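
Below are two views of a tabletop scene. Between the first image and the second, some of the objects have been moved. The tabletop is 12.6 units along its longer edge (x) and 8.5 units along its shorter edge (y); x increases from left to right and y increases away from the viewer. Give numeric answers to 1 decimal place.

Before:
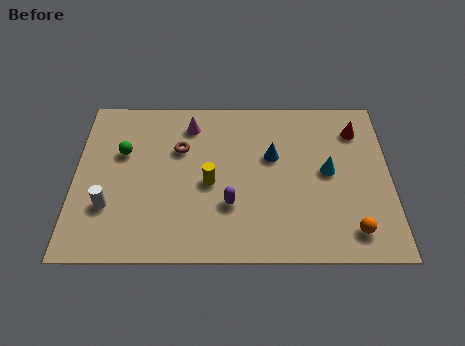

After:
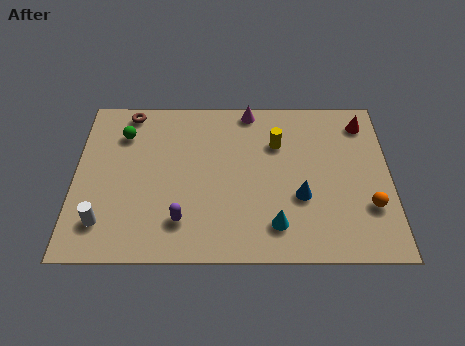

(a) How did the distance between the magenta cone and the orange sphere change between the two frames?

-1.5

Before: roughly 8.4 units apart; after: 6.9. That's 1.5 units closer together.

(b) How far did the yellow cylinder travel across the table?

3.4

The yellow cylinder was near (5.4, 3.8) before and (8.1, 5.9) after, so it travelled √(2.7² + 2.1²) ≈ 3.4 units.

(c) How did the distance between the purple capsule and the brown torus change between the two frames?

+2.6

They were about 3.5 units apart before and 6.1 after — 2.6 units further apart.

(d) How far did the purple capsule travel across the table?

2.1

From (6.2, 2.7) to (4.3, 1.9), the purple capsule covered √(1.9² + 0.8²) ≈ 2.1 units.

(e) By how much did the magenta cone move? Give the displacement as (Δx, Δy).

(2.4, 0.8)

The magenta cone started near (4.6, 6.9) and ended near (7.0, 7.7).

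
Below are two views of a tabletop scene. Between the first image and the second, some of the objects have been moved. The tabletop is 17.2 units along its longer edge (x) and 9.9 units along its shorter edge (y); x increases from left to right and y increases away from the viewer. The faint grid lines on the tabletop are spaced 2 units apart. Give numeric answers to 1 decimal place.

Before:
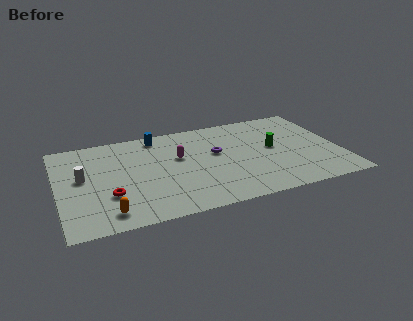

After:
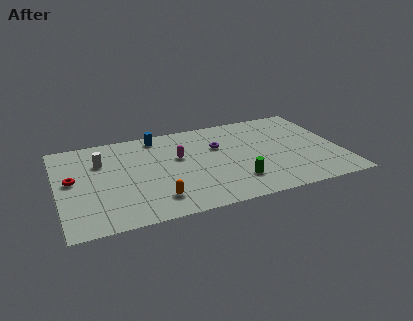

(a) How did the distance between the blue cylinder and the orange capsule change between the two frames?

-1.3

Before: roughly 8.0 units apart; after: 6.7. That's 1.3 units closer together.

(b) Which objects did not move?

the blue cylinder and the magenta capsule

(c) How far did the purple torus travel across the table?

0.7

From (9.7, 5.8) to (9.9, 6.5), the purple torus covered √(0.2² + 0.7²) ≈ 0.7 units.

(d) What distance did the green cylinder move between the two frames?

3.9

From (13.2, 5.3) to (10.6, 2.4), the green cylinder covered √(2.6² + 2.9²) ≈ 3.9 units.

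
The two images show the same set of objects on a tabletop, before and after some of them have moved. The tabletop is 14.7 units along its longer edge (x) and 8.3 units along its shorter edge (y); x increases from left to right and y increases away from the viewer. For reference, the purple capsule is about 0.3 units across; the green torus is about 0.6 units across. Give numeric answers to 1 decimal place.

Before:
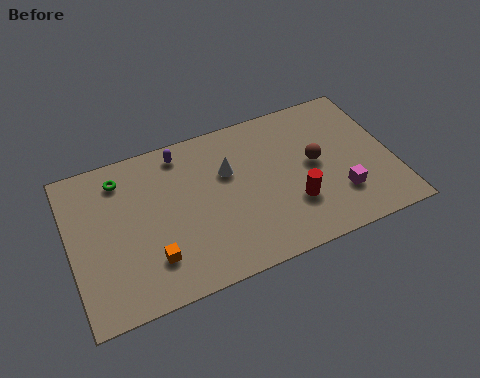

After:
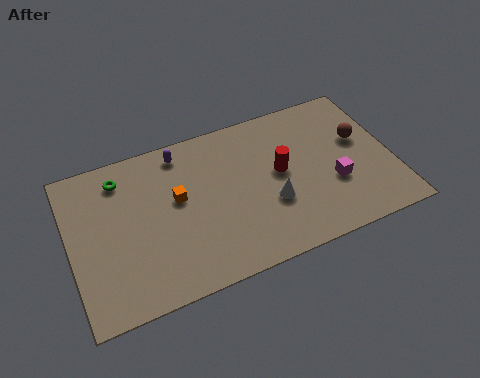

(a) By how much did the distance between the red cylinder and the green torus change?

-1.1

They were about 8.6 units apart before and 7.5 after — 1.1 units closer together.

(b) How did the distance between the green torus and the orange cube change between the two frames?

-1.7

They were about 4.8 units apart before and 3.1 after — 1.7 units closer together.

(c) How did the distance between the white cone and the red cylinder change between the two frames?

-2.3

They were about 3.9 units apart before and 1.6 after — 2.3 units closer together.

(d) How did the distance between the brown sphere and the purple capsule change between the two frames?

+1.9

Before: roughly 6.5 units apart; after: 8.4. That's 1.9 units further apart.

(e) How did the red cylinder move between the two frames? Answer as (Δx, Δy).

(-0.4, 1.9)

From the two frames, the red cylinder sits at roughly (10.0, 2.6) before and (9.6, 4.5) after.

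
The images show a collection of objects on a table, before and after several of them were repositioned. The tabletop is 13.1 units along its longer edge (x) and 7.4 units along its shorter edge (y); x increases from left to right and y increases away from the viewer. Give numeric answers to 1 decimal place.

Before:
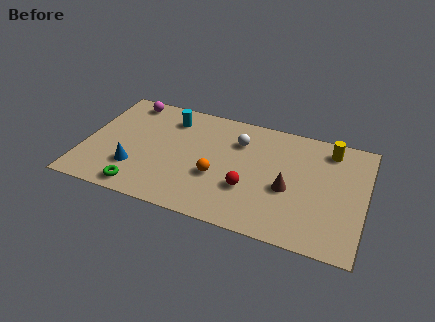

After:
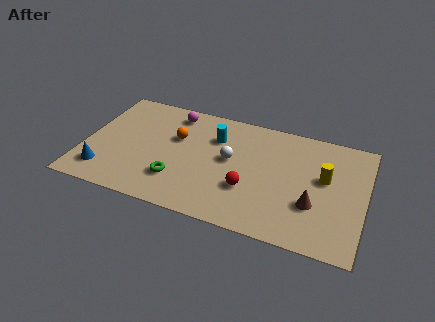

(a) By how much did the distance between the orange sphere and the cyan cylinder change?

-2.1

The distance was about 4.0 in the first image and 1.9 in the second, so they moved 2.1 units closer together.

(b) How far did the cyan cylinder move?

2.3

The cyan cylinder moved from about (3.8, 5.9) to (6.0, 5.3), a distance of √(2.2² + 0.6²) ≈ 2.3.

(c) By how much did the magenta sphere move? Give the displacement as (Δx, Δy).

(2.2, -0.2)

The magenta sphere started near (1.7, 6.5) and ended near (3.9, 6.3).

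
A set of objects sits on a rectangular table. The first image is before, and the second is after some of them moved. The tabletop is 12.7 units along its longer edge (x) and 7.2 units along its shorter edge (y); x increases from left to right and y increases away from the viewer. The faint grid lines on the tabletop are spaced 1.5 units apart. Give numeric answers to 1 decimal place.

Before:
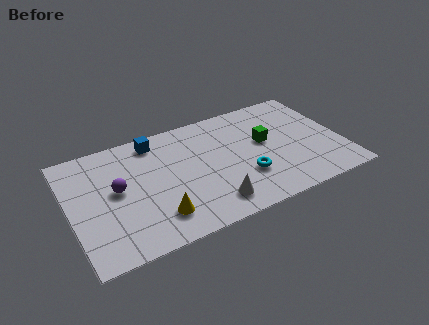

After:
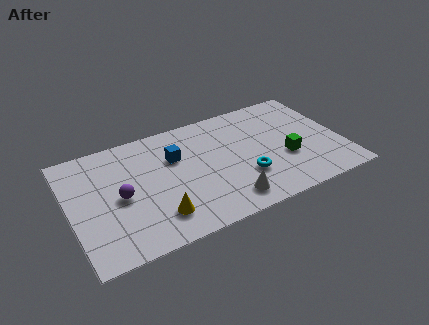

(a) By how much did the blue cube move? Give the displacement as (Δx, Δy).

(0.8, -1.4)

The blue cube was at about (4.2, 6.2) and moved to about (5.0, 4.8).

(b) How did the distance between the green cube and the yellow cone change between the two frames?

+0.3

The distance was about 6.0 in the first image and 6.3 in the second, so they moved 0.3 units further apart.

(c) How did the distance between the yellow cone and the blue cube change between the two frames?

-1.2

The distance was about 4.6 in the first image and 3.4 in the second, so they moved 1.2 units closer together.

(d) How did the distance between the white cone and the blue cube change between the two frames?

-1.2

The distance was about 5.3 in the first image and 4.1 in the second, so they moved 1.2 units closer together.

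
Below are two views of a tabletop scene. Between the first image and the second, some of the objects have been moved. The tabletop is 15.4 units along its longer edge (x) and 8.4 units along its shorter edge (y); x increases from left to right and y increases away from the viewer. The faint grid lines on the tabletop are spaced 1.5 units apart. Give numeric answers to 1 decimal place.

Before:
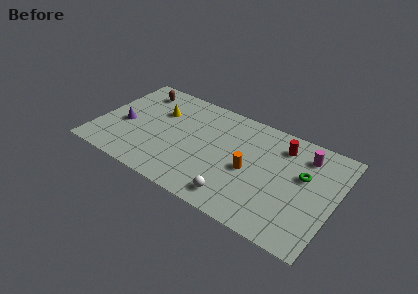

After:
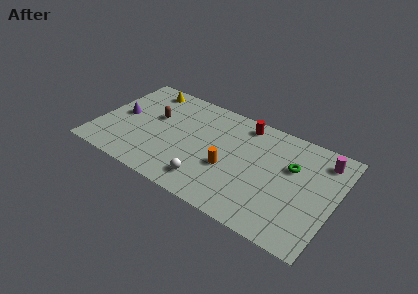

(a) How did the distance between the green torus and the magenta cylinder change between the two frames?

+0.7

They were about 1.6 units apart before and 2.3 after — 0.7 units further apart.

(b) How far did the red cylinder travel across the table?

2.7

From (11.7, 6.7) to (9.1, 7.3), the red cylinder covered √(2.6² + 0.6²) ≈ 2.7 units.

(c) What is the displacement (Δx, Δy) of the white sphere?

(-1.9, 0.3)

The white sphere was at about (9.5, 1.3) and moved to about (7.6, 1.6).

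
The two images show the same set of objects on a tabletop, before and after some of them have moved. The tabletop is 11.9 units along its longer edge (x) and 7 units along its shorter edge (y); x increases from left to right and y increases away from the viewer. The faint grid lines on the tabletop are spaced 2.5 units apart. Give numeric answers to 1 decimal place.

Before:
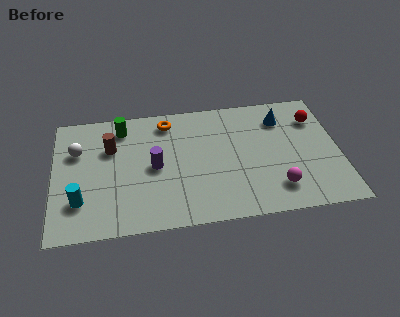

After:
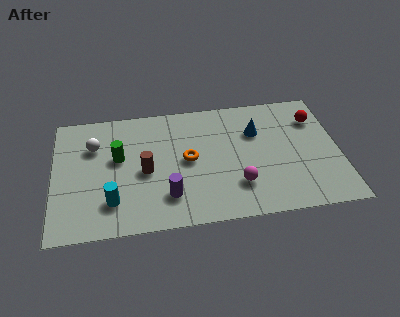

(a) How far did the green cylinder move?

1.7

From (2.9, 5.8) to (2.7, 4.1), the green cylinder covered √(0.2² + 1.7²) ≈ 1.7 units.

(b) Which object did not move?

the red sphere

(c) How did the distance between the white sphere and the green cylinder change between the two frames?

-0.9

They were about 2.2 units apart before and 1.3 after — 0.9 units closer together.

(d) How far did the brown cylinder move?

2.1

From (2.4, 4.7) to (3.8, 3.2), the brown cylinder covered √(1.4² + 1.5²) ≈ 2.1 units.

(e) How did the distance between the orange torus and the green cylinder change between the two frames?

+1.0

The distance was about 1.9 in the first image and 2.9 in the second, so they moved 1.0 units further apart.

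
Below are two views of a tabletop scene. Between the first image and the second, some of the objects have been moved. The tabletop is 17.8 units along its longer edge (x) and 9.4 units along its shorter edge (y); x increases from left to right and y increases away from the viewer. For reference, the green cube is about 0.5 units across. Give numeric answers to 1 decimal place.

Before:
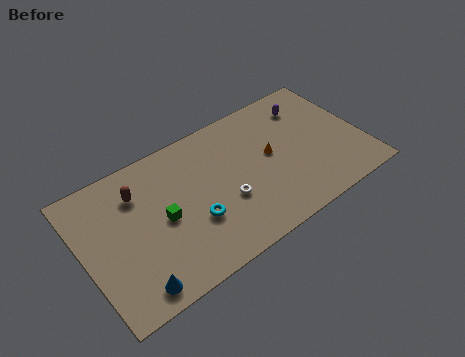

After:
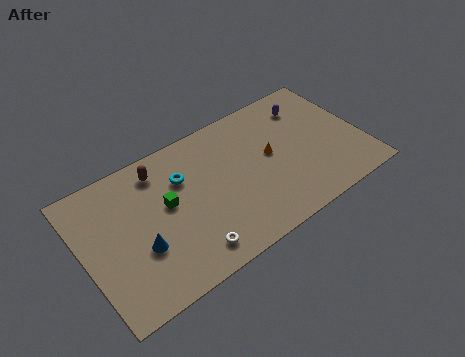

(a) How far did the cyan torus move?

3.2

The cyan torus moved from about (6.7, 3.3) to (6.5, 6.5), a distance of √(0.2² + 3.2²) ≈ 3.2.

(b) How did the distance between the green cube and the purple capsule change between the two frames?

-0.6

The distance was about 10.4 in the first image and 9.8 in the second, so they moved 0.6 units closer together.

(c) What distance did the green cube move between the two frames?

0.9

From (4.9, 4.5) to (5.3, 5.3), the green cube covered √(0.4² + 0.8²) ≈ 0.9 units.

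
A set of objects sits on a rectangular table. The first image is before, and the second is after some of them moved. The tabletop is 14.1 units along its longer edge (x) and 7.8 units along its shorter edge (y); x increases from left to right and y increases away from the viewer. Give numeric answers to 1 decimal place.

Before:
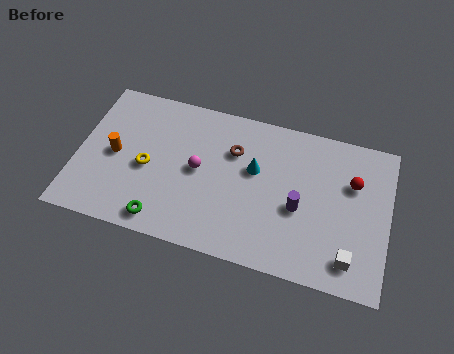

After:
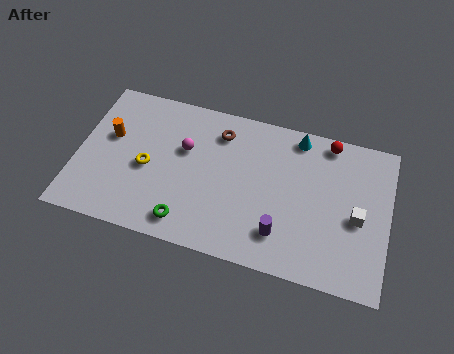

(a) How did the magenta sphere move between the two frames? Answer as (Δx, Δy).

(-0.7, 0.9)

The magenta sphere was at about (5.5, 4.0) and moved to about (4.8, 4.9).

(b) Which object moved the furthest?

the cyan cone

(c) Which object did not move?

the yellow torus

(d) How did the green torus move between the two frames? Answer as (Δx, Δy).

(1.1, 0.2)

The green torus was at about (4.1, 1.0) and moved to about (5.2, 1.2).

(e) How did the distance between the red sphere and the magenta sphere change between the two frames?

-0.3

The distance was about 7.0 in the first image and 6.7 in the second, so they moved 0.3 units closer together.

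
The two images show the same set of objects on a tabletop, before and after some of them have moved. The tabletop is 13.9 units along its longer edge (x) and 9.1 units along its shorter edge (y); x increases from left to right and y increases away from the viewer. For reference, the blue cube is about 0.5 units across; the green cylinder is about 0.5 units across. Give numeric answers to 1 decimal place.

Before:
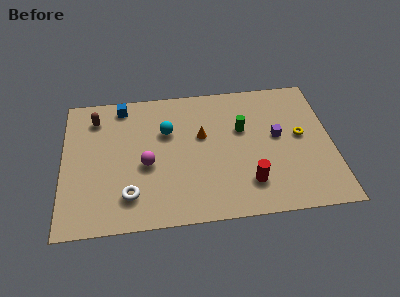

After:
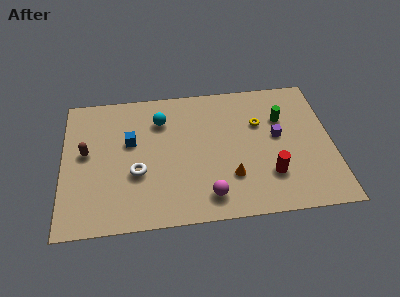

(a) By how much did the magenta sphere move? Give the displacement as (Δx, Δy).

(3.1, -2.4)

The magenta sphere started near (4.3, 3.9) and ended near (7.4, 1.5).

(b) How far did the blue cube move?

2.5

The blue cube moved from about (3.1, 8.0) to (3.5, 5.5), a distance of √(0.4² + 2.5²) ≈ 2.5.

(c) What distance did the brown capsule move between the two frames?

2.4

From (1.7, 7.3) to (1.2, 5.0), the brown capsule covered √(0.5² + 2.3²) ≈ 2.4 units.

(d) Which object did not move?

the purple cube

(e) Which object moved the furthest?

the magenta sphere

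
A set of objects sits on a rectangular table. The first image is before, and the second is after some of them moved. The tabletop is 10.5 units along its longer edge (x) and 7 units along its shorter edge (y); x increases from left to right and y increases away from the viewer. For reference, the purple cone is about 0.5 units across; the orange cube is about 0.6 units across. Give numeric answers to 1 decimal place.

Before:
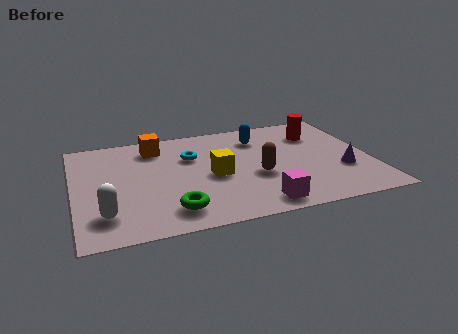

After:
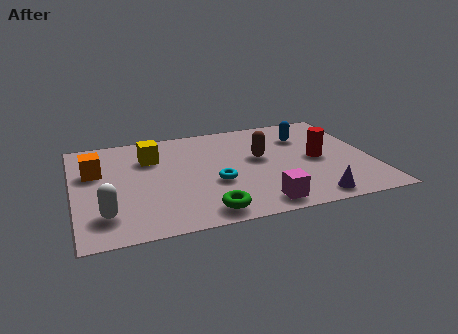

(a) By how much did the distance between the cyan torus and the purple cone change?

-2.0

The distance was about 5.7 in the first image and 3.7 in the second, so they moved 2.0 units closer together.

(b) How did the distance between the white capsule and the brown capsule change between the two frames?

+0.6

They were about 5.5 units apart before and 6.1 after — 0.6 units further apart.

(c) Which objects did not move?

the magenta cube and the white capsule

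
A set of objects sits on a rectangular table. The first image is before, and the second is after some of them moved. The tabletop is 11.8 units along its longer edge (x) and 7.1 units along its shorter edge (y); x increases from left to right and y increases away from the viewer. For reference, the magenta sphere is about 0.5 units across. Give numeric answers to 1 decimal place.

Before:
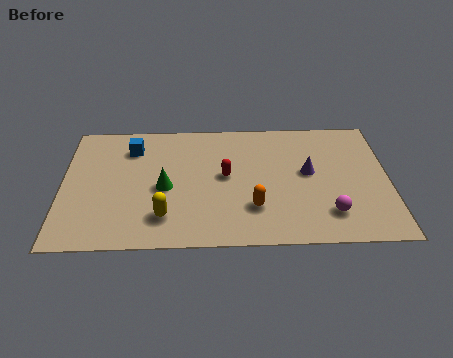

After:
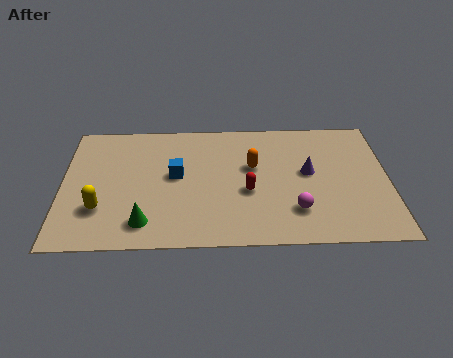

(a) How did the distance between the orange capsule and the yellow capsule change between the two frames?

+2.7

The distance was about 3.2 in the first image and 5.9 in the second, so they moved 2.7 units further apart.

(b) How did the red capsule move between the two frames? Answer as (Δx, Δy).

(0.8, -0.9)

The red capsule was at about (5.9, 3.8) and moved to about (6.7, 2.9).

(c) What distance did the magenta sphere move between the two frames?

1.2

The magenta sphere was near (9.6, 1.6) before and (8.4, 1.8) after, so it travelled √(1.2² + 0.2²) ≈ 1.2 units.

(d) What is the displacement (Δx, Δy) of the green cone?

(-0.7, -1.9)

From the two frames, the green cone sits at roughly (3.7, 3.2) before and (3.0, 1.3) after.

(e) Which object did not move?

the purple cone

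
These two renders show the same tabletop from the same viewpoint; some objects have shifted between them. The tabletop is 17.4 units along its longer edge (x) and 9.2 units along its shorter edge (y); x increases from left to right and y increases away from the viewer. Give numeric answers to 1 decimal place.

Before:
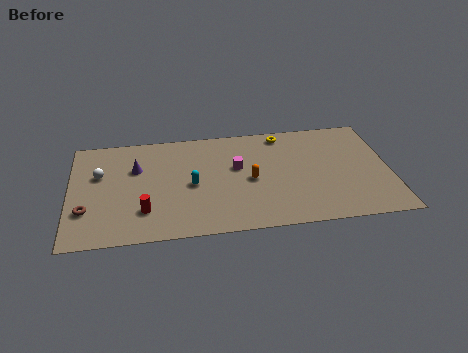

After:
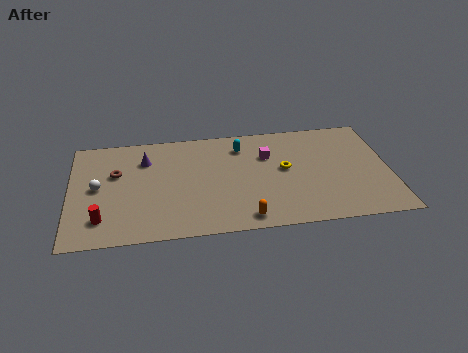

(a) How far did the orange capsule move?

3.2

The orange capsule moved from about (9.8, 4.3) to (9.4, 1.1), a distance of √(0.4² + 3.2²) ≈ 3.2.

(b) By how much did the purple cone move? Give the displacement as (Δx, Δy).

(0.5, 0.7)

The purple cone started near (3.6, 6.1) and ended near (4.1, 6.8).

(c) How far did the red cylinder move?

2.3

The red cylinder was near (4.0, 2.4) before and (1.7, 2.0) after, so it travelled √(2.3² + 0.4²) ≈ 2.3 units.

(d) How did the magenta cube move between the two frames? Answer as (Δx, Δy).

(1.7, 0.8)

From the two frames, the magenta cube sits at roughly (9.1, 5.5) before and (10.8, 6.3) after.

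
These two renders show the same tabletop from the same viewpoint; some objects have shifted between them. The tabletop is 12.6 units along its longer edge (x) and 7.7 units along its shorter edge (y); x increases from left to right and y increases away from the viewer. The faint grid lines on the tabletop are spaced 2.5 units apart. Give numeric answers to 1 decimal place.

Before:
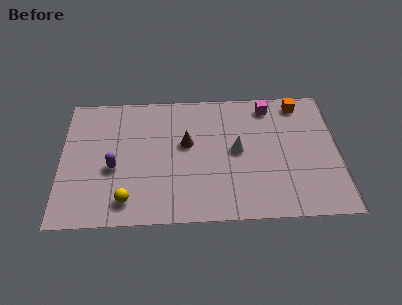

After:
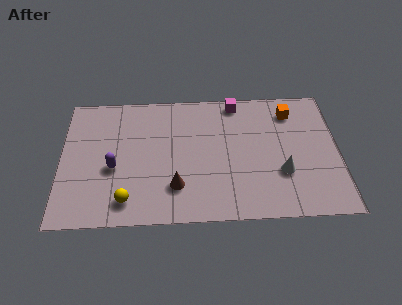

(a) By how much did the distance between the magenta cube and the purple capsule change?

-1.2

Before: roughly 7.9 units apart; after: 6.7. That's 1.2 units closer together.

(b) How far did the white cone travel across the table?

2.4

From (8.0, 4.0) to (10.0, 2.6), the white cone covered √(2.0² + 1.4²) ≈ 2.4 units.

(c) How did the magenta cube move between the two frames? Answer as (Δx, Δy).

(-1.5, 0.3)

The magenta cube started near (9.5, 6.6) and ended near (8.0, 6.9).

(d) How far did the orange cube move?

0.6

The orange cube moved from about (10.9, 6.7) to (10.5, 6.2), a distance of √(0.4² + 0.5²) ≈ 0.6.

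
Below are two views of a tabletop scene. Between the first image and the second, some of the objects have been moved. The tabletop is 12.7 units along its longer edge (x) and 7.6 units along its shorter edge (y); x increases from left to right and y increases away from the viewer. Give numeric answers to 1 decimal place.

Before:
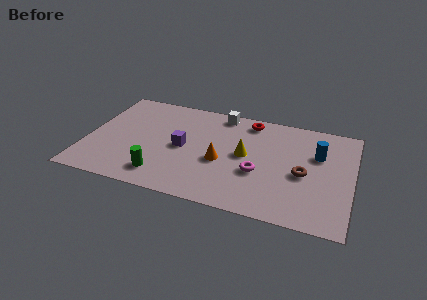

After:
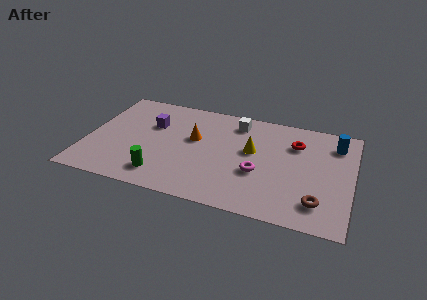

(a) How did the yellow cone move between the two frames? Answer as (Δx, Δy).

(0.3, 0.4)

The yellow cone started near (7.6, 4.0) and ended near (7.9, 4.4).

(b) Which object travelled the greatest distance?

the red torus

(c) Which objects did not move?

the magenta torus and the green cylinder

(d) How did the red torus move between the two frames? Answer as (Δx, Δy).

(2.3, -1.1)

From the two frames, the red torus sits at roughly (7.6, 6.6) before and (9.9, 5.5) after.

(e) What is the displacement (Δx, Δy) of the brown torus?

(0.8, -1.8)

The brown torus started near (10.4, 3.4) and ended near (11.2, 1.6).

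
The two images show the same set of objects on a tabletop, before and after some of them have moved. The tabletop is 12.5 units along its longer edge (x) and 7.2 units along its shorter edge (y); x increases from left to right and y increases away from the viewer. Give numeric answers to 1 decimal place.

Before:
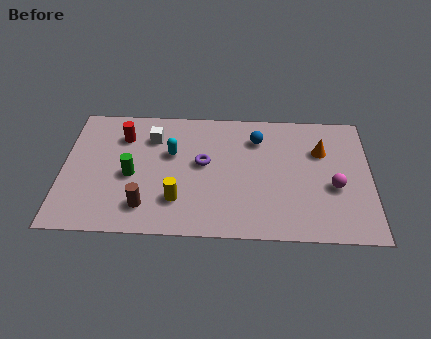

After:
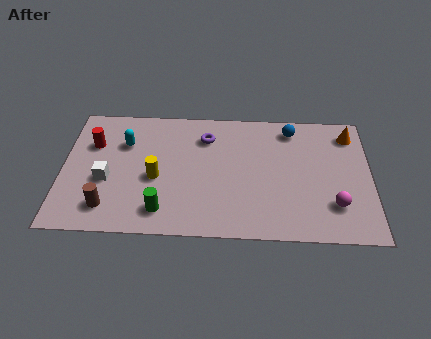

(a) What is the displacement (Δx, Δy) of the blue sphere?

(1.4, 0.6)

The blue sphere was at about (7.9, 5.5) and moved to about (9.3, 6.1).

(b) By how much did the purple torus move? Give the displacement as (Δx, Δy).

(0.1, 1.5)

The purple torus was at about (5.7, 4.0) and moved to about (5.8, 5.5).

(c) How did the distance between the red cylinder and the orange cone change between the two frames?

+2.4

Before: roughly 8.1 units apart; after: 10.5. That's 2.4 units further apart.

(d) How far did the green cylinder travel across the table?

2.3

The green cylinder was near (2.8, 3.2) before and (4.1, 1.3) after, so it travelled √(1.3² + 1.9²) ≈ 2.3 units.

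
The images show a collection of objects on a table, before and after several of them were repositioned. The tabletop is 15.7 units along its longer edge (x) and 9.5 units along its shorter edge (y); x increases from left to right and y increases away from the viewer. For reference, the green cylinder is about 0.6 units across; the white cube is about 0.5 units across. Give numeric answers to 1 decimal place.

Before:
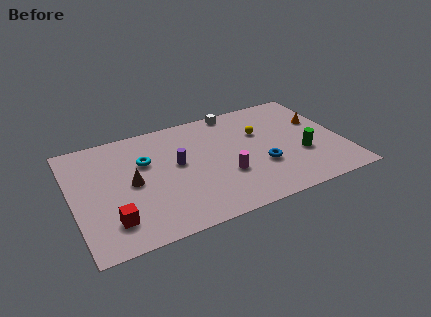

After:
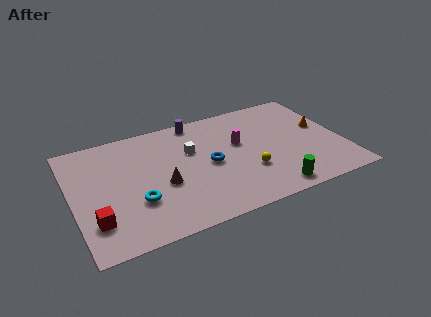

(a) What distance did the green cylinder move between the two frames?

3.1

From (13.2, 3.4) to (11.1, 1.1), the green cylinder covered √(2.1² + 2.3²) ≈ 3.1 units.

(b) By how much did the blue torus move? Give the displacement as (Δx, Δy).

(-2.9, 1.3)

The blue torus started near (10.8, 3.3) and ended near (7.9, 4.6).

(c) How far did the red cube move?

0.9

The red cube was near (2.0, 2.1) before and (1.1, 2.4) after, so it travelled √(0.9² + 0.3²) ≈ 0.9 units.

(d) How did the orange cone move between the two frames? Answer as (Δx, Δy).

(0.1, -0.6)

From the two frames, the orange cone sits at roughly (14.6, 6.0) before and (14.7, 5.4) after.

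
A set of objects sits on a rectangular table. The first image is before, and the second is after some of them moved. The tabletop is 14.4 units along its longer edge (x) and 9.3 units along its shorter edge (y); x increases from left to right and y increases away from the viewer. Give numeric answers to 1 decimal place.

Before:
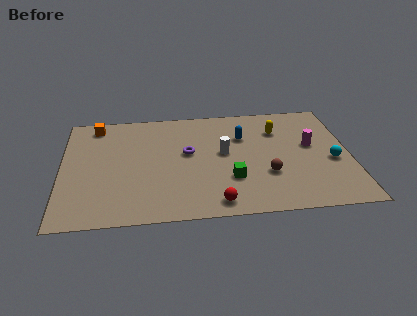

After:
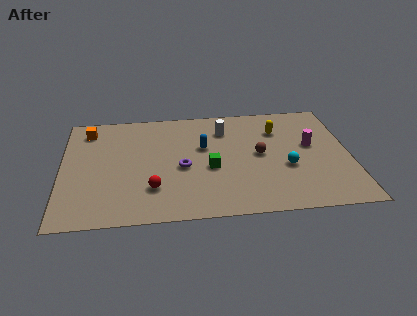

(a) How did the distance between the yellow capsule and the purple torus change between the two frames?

+0.8

The distance was about 4.8 in the first image and 5.6 in the second, so they moved 0.8 units further apart.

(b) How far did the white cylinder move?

2.0

The white cylinder moved from about (8.1, 5.1) to (8.2, 7.1), a distance of √(0.1² + 2.0²) ≈ 2.0.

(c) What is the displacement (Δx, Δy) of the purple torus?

(-0.3, -1.2)

From the two frames, the purple torus sits at roughly (6.3, 5.3) before and (6.0, 4.1) after.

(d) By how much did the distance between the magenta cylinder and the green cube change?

+0.5

They were about 4.8 units apart before and 5.3 after — 0.5 units further apart.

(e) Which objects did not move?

the magenta cylinder and the yellow capsule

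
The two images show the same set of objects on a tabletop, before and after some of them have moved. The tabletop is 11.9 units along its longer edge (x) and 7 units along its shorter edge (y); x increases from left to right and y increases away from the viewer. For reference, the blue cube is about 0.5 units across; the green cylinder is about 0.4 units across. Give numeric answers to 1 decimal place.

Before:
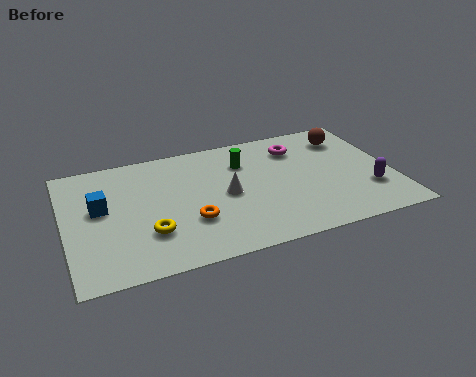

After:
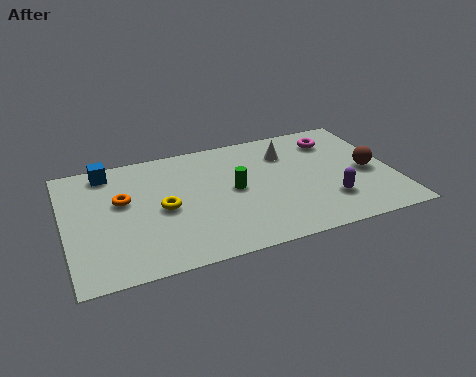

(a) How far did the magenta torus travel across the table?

1.4

From (8.6, 5.4) to (10.0, 5.5), the magenta torus covered √(1.4² + 0.1²) ≈ 1.4 units.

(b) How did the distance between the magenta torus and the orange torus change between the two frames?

+2.8

Before: roughly 5.2 units apart; after: 8.0. That's 2.8 units further apart.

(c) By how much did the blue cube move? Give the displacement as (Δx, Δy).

(0.4, 2.1)

The blue cube started near (1.3, 4.0) and ended near (1.7, 6.1).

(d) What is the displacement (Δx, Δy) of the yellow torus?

(0.6, 1.2)

From the two frames, the yellow torus sits at roughly (2.9, 2.1) before and (3.5, 3.3) after.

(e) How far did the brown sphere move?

2.4

From (10.5, 5.5) to (11.0, 3.2), the brown sphere covered √(0.5² + 2.3²) ≈ 2.4 units.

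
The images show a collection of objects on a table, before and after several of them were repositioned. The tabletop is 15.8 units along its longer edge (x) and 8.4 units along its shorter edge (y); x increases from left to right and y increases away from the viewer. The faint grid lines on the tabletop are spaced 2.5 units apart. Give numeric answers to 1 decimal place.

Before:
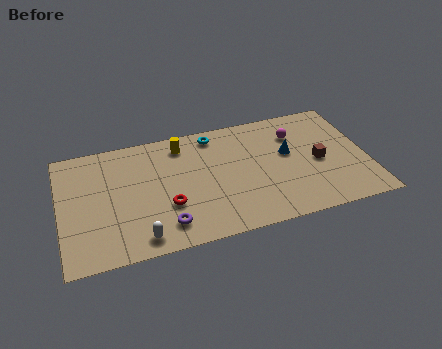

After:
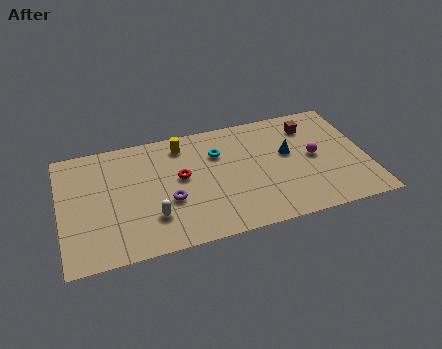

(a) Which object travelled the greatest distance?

the brown cube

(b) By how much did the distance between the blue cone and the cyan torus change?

-0.7

They were about 4.4 units apart before and 3.7 after — 0.7 units closer together.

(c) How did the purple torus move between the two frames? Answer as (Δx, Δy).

(0.3, 1.6)

The purple torus was at about (5.2, 1.6) and moved to about (5.5, 3.2).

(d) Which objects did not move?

the yellow cylinder and the blue cone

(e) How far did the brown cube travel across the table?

2.7

The brown cube moved from about (13.3, 3.9) to (13.1, 6.6), a distance of √(0.2² + 2.7²) ≈ 2.7.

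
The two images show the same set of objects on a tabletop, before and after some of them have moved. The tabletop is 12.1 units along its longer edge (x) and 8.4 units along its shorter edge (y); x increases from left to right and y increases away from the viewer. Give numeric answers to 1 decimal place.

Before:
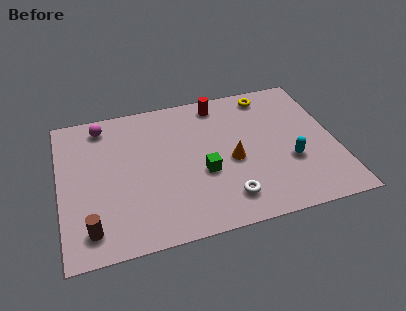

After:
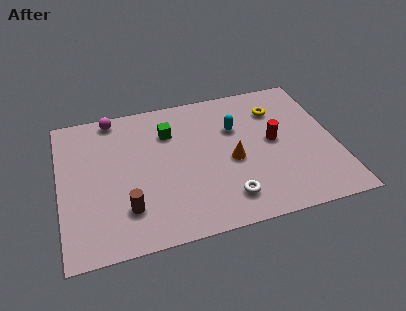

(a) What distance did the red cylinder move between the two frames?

3.6

The red cylinder moved from about (7.2, 7.3) to (9.4, 4.4), a distance of √(2.2² + 2.9²) ≈ 3.6.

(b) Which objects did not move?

the orange cone and the white torus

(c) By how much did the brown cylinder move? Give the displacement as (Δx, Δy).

(1.6, 0.7)

From the two frames, the brown cylinder sits at roughly (1.2, 1.4) before and (2.8, 2.1) after.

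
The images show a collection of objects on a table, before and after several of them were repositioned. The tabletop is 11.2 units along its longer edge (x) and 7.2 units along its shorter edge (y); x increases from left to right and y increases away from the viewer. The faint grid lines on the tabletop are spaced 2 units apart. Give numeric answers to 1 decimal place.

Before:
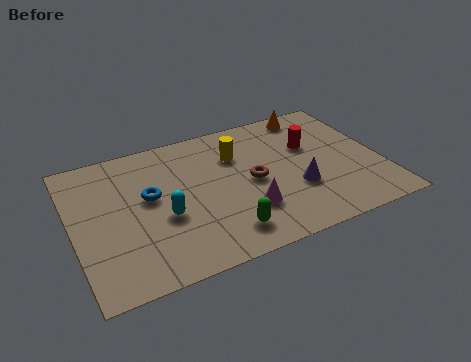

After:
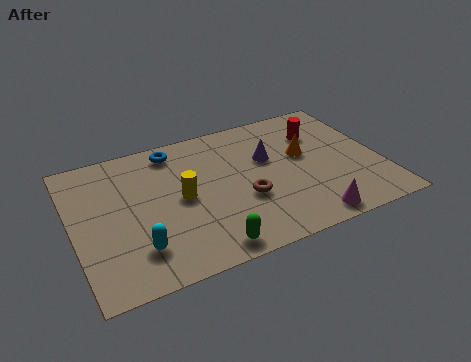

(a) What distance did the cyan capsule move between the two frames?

1.6

The cyan capsule was near (3.2, 2.9) before and (2.1, 1.7) after, so it travelled √(1.1² + 1.2²) ≈ 1.6 units.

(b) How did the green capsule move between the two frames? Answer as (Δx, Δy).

(-0.7, -0.5)

From the two frames, the green capsule sits at roughly (5.2, 1.3) before and (4.5, 0.8) after.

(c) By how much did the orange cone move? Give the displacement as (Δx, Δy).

(-0.6, -2.2)

The orange cone started near (9.1, 6.4) and ended near (8.5, 4.2).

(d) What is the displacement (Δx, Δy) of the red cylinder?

(0.4, 0.6)

The red cylinder started near (8.8, 4.6) and ended near (9.2, 5.2).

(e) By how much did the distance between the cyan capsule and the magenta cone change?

+3.2

Before: roughly 3.0 units apart; after: 6.2. That's 3.2 units further apart.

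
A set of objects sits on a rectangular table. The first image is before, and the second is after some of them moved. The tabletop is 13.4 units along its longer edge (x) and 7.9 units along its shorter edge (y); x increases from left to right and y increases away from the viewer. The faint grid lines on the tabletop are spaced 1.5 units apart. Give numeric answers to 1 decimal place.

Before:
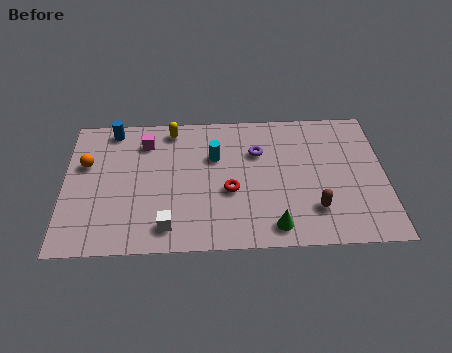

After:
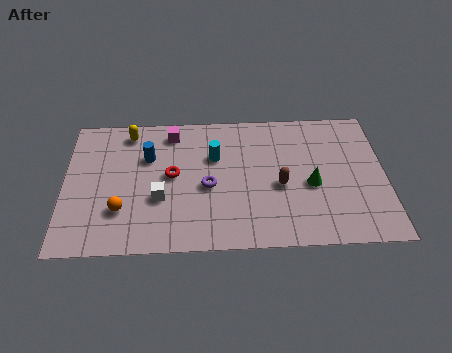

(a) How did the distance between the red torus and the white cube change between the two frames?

-1.8

Before: roughly 3.2 units apart; after: 1.4. That's 1.8 units closer together.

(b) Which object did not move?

the cyan cylinder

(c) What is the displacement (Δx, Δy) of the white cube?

(-0.3, 1.6)

The white cube was at about (4.3, 1.3) and moved to about (4.0, 2.9).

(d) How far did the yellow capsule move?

1.8

The yellow capsule moved from about (4.5, 6.9) to (2.7, 6.8), a distance of √(1.8² + 0.1²) ≈ 1.8.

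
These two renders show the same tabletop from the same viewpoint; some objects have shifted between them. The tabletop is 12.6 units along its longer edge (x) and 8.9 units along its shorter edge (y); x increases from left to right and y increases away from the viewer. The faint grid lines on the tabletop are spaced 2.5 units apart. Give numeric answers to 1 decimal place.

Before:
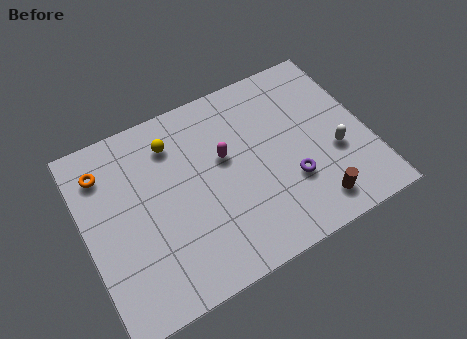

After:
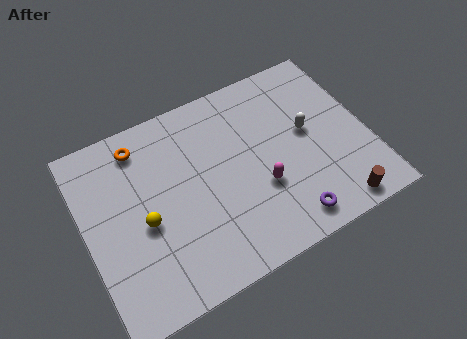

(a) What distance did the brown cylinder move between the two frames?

1.0

The brown cylinder moved from about (9.7, 1.4) to (10.6, 0.9), a distance of √(0.9² + 0.5²) ≈ 1.0.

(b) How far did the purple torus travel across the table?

1.7

From (8.9, 2.9) to (8.5, 1.2), the purple torus covered √(0.4² + 1.7²) ≈ 1.7 units.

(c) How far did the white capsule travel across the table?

1.8

From (11.0, 3.4) to (10.0, 4.9), the white capsule covered √(1.0² + 1.5²) ≈ 1.8 units.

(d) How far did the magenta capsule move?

2.5

The magenta capsule moved from about (6.3, 5.3) to (7.6, 3.2), a distance of √(1.3² + 2.1²) ≈ 2.5.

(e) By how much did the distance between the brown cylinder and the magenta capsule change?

-1.4

They were about 5.2 units apart before and 3.8 after — 1.4 units closer together.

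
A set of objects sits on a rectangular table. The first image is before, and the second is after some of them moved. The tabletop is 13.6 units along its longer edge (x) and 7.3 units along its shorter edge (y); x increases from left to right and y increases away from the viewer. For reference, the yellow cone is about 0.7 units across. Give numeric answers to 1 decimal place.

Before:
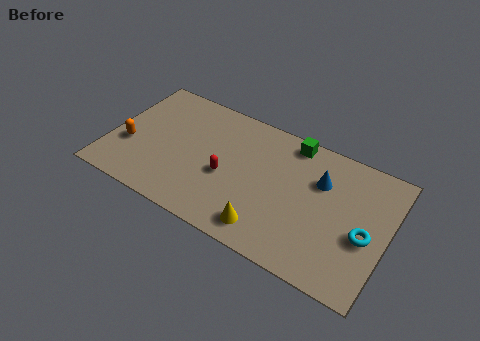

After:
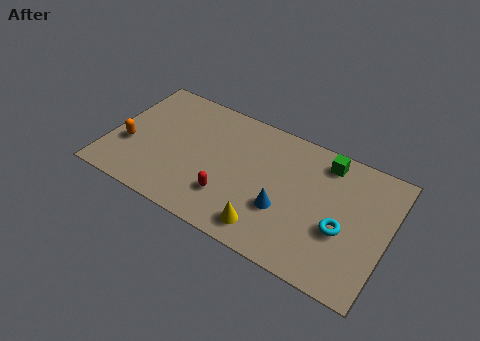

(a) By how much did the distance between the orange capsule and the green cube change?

+1.4

They were about 8.5 units apart before and 9.9 after — 1.4 units further apart.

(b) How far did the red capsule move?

1.1

The red capsule was near (5.8, 3.1) before and (6.1, 2.0) after, so it travelled √(0.3² + 1.1²) ≈ 1.1 units.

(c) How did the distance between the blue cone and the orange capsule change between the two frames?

-1.8

They were about 9.5 units apart before and 7.7 after — 1.8 units closer together.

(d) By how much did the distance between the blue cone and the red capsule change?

-2.1

The distance was about 4.8 in the first image and 2.7 in the second, so they moved 2.1 units closer together.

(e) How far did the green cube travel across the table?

1.7

From (8.6, 6.5) to (10.3, 6.2), the green cube covered √(1.7² + 0.3²) ≈ 1.7 units.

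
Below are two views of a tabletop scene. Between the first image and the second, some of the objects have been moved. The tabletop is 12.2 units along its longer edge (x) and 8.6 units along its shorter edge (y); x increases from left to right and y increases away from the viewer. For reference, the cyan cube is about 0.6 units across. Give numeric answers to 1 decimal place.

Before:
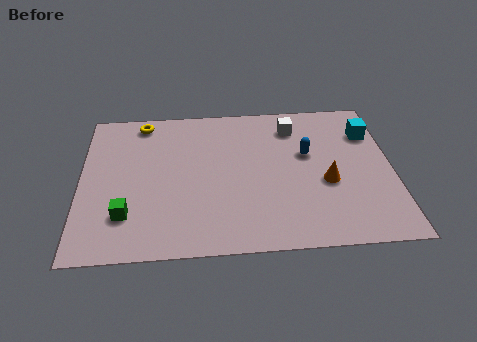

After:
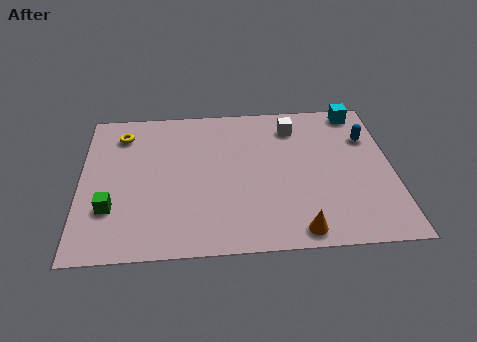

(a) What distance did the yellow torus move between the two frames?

1.1

The yellow torus moved from about (2.4, 7.6) to (1.6, 6.9), a distance of √(0.8² + 0.7²) ≈ 1.1.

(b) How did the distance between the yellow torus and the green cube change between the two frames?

-1.1

They were about 5.4 units apart before and 4.3 after — 1.1 units closer together.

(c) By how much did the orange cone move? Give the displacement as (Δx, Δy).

(-1.2, -2.6)

The orange cone started near (9.6, 3.5) and ended near (8.4, 0.9).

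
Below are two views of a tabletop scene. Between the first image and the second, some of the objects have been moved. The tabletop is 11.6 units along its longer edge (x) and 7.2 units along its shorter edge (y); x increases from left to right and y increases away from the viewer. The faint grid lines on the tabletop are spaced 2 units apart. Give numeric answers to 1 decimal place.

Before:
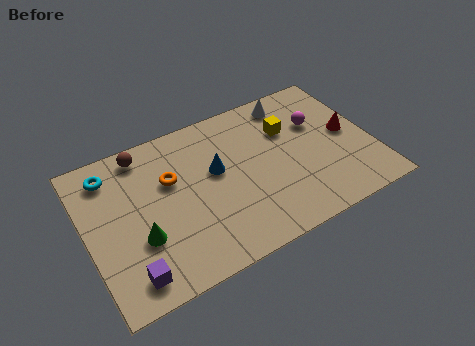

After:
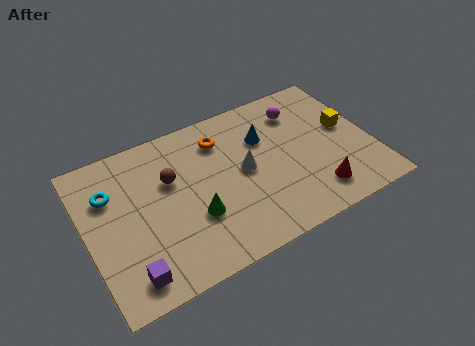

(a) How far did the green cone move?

2.2

From (2.0, 2.5) to (4.2, 2.5), the green cone covered √(2.2² + 0.0²) ≈ 2.2 units.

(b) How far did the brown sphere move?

1.9

From (2.6, 6.3) to (3.5, 4.6), the brown sphere covered √(0.9² + 1.7²) ≈ 1.9 units.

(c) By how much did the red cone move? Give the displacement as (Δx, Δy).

(-1.7, -2.3)

The red cone started near (10.7, 3.7) and ended near (9.0, 1.4).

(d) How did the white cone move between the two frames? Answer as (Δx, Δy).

(-2.3, -2.5)

From the two frames, the white cone sits at roughly (8.7, 6.2) before and (6.4, 3.7) after.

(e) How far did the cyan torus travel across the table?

0.9

The cyan torus moved from about (1.2, 5.9) to (1.1, 5.0), a distance of √(0.1² + 0.9²) ≈ 0.9.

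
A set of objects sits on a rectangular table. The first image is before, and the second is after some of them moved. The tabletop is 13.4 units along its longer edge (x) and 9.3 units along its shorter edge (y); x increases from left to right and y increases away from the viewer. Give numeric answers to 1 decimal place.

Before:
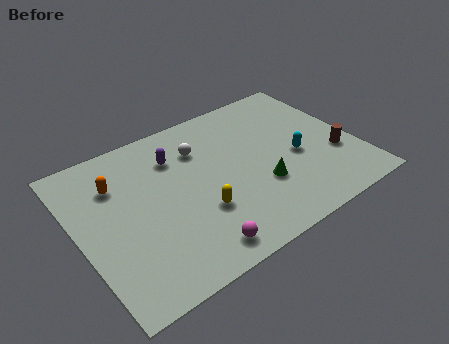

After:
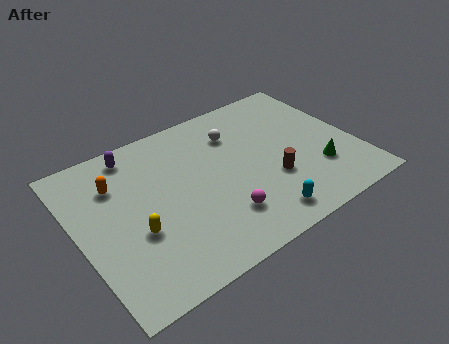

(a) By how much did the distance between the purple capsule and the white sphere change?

+3.7

They were about 1.2 units apart before and 4.9 after — 3.7 units further apart.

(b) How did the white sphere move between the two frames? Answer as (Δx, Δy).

(1.8, 0.1)

From the two frames, the white sphere sits at roughly (6.2, 6.8) before and (8.0, 6.9) after.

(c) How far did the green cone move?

2.8

From (8.5, 3.1) to (11.3, 2.7), the green cone covered √(2.8² + 0.4²) ≈ 2.8 units.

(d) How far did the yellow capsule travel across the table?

3.0

The yellow capsule was near (5.5, 3.1) before and (2.5, 3.5) after, so it travelled √(3.0² + 0.4²) ≈ 3.0 units.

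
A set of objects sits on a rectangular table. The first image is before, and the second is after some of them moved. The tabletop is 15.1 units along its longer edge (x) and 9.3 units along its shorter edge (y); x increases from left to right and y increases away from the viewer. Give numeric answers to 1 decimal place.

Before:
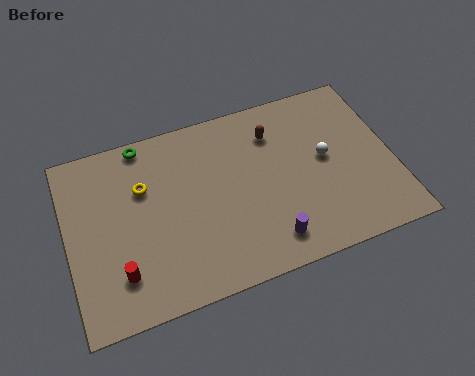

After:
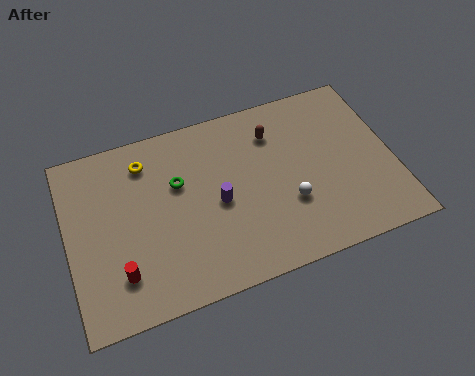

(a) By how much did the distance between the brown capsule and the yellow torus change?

-0.3

Before: roughly 6.3 units apart; after: 6.0. That's 0.3 units closer together.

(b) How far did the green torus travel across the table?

3.0

From (3.8, 8.5) to (5.2, 5.9), the green torus covered √(1.4² + 2.6²) ≈ 3.0 units.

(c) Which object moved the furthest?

the purple cylinder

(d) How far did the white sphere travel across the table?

2.6

The white sphere was near (12.0, 5.0) before and (10.1, 3.2) after, so it travelled √(1.9² + 1.8²) ≈ 2.6 units.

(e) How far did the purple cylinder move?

3.4

From (9.0, 1.6) to (6.9, 4.3), the purple cylinder covered √(2.1² + 2.7²) ≈ 3.4 units.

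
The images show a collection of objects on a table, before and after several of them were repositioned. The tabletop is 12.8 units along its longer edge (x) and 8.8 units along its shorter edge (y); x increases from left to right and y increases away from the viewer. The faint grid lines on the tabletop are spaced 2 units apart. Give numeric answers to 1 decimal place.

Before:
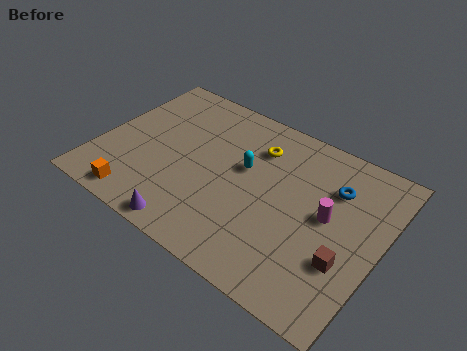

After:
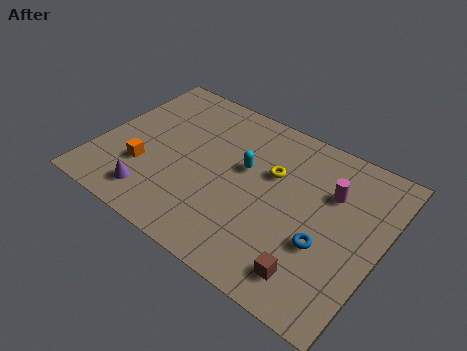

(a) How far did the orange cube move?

1.8

The orange cube was near (2.4, 1.0) before and (2.3, 2.8) after, so it travelled √(0.1² + 1.8²) ≈ 1.8 units.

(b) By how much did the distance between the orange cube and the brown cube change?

-1.2

Before: roughly 9.3 units apart; after: 8.1. That's 1.2 units closer together.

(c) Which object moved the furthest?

the blue torus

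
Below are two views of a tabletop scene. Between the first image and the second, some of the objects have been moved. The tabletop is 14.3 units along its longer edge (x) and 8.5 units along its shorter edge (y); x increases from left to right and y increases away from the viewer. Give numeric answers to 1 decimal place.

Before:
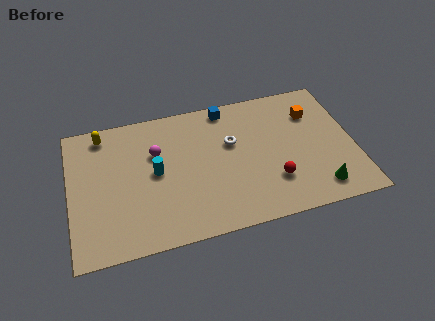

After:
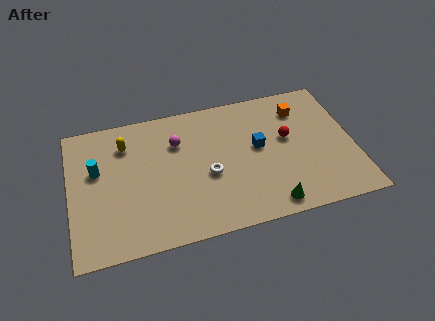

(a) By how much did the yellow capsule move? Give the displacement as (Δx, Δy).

(1.1, -0.9)

The yellow capsule was at about (1.8, 7.4) and moved to about (2.9, 6.5).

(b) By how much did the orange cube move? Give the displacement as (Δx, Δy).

(-0.6, 0.4)

The orange cube started near (12.4, 6.2) and ended near (11.8, 6.6).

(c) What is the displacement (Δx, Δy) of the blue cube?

(1.4, -2.9)

From the two frames, the blue cube sits at roughly (8.1, 7.6) before and (9.5, 4.7) after.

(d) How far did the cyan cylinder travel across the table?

3.0

The cyan cylinder moved from about (4.3, 4.4) to (1.4, 5.2), a distance of √(2.9² + 0.8²) ≈ 3.0.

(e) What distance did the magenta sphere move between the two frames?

1.2

From (4.4, 5.6) to (5.5, 6.0), the magenta sphere covered √(1.1² + 0.4²) ≈ 1.2 units.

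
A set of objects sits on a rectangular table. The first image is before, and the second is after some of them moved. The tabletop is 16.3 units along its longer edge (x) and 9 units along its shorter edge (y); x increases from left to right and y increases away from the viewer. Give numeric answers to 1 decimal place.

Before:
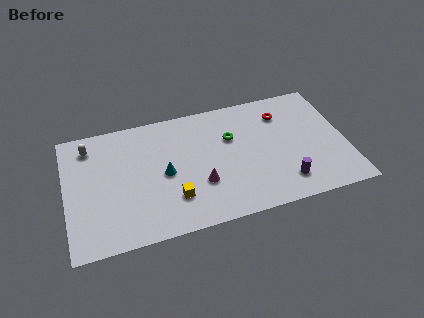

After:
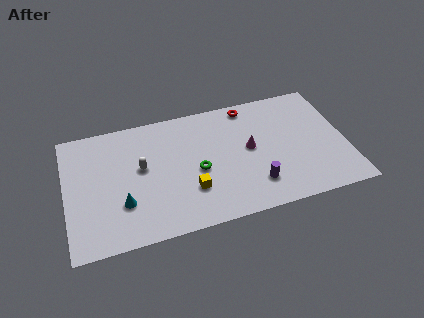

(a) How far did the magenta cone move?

3.5

From (7.7, 3.0) to (10.7, 4.8), the magenta cone covered √(3.0² + 1.8²) ≈ 3.5 units.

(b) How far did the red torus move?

2.2

From (12.8, 6.9) to (10.9, 8.0), the red torus covered √(1.9² + 1.1²) ≈ 2.2 units.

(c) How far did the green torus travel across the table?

2.8

From (9.7, 5.9) to (7.6, 4.0), the green torus covered √(2.1² + 1.9²) ≈ 2.8 units.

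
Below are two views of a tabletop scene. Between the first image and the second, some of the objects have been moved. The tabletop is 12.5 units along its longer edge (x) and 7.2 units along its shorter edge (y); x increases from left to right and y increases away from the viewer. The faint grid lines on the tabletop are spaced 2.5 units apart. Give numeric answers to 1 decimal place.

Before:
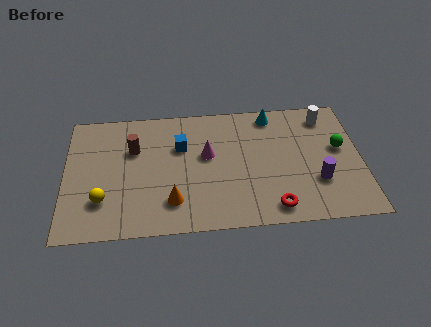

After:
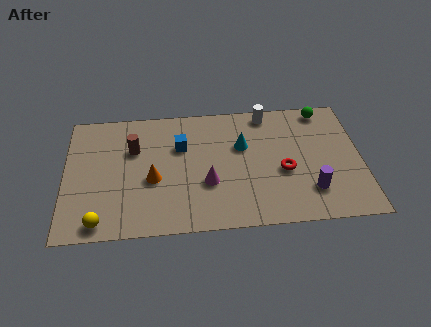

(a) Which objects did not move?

the brown cylinder and the blue cube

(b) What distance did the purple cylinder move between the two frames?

0.6

The purple cylinder was near (10.6, 2.3) before and (10.3, 1.8) after, so it travelled √(0.3² + 0.5²) ≈ 0.6 units.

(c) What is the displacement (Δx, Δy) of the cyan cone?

(-1.3, -1.7)

From the two frames, the cyan cone sits at roughly (8.8, 6.3) before and (7.5, 4.6) after.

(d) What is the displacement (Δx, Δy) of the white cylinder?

(-2.5, 0.4)

The white cylinder started near (11.1, 6.0) and ended near (8.6, 6.4).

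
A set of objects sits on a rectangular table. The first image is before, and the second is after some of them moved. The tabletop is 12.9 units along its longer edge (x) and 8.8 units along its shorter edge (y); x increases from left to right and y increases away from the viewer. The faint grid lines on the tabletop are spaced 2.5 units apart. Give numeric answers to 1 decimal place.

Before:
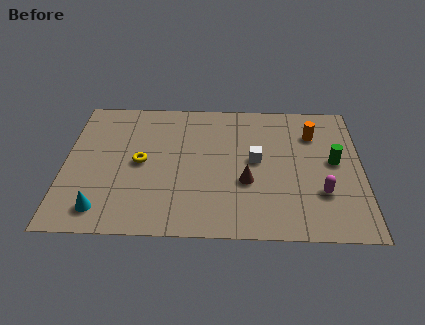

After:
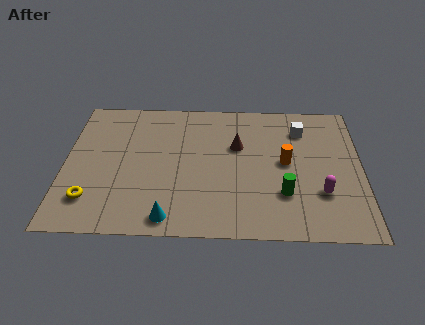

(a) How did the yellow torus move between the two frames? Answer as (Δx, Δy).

(-2.1, -2.4)

The yellow torus was at about (3.3, 4.4) and moved to about (1.2, 2.0).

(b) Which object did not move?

the magenta capsule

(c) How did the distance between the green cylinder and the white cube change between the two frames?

+0.9

Before: roughly 3.4 units apart; after: 4.3. That's 0.9 units further apart.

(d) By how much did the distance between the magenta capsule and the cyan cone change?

-2.8

They were about 9.5 units apart before and 6.7 after — 2.8 units closer together.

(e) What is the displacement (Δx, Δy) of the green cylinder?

(-2.2, -2.1)

From the two frames, the green cylinder sits at roughly (11.7, 4.7) before and (9.5, 2.6) after.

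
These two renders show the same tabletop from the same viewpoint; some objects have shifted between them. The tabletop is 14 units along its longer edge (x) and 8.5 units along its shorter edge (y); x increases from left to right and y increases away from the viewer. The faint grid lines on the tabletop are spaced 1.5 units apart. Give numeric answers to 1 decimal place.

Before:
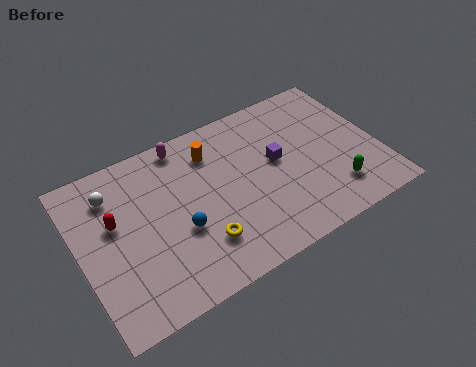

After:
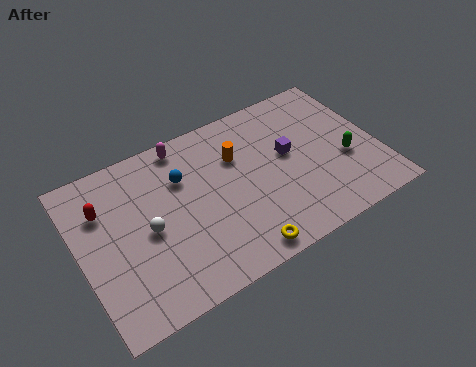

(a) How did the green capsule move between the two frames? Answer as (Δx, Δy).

(0.8, 1.4)

The green capsule started near (11.6, 1.9) and ended near (12.4, 3.3).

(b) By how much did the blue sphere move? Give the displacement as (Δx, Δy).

(0.5, 2.6)

The blue sphere started near (4.5, 3.3) and ended near (5.0, 5.9).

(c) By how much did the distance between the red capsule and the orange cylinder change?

+1.3

Before: roughly 5.0 units apart; after: 6.3. That's 1.3 units further apart.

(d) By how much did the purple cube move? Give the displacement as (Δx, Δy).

(0.6, 0.1)

The purple cube started near (9.3, 4.7) and ended near (9.9, 4.8).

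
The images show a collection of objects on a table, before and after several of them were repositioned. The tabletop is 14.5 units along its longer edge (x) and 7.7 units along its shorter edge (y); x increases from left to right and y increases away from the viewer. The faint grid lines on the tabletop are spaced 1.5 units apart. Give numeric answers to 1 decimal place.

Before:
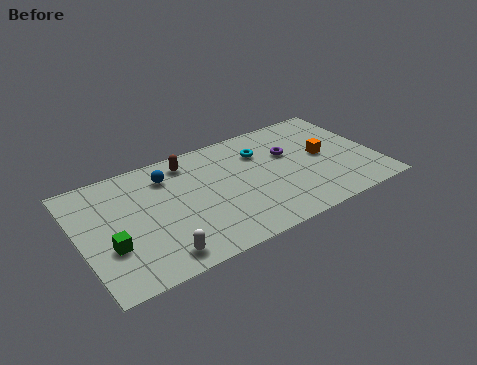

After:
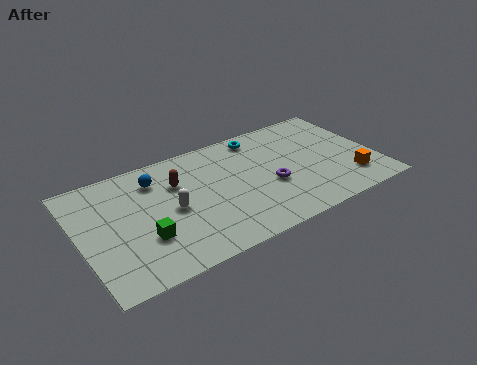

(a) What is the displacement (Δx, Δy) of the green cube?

(1.6, -0.2)

From the two frames, the green cube sits at roughly (1.3, 2.7) before and (2.9, 2.5) after.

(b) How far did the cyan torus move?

1.1

The cyan torus moved from about (9.1, 5.6) to (9.2, 6.7), a distance of √(0.1² + 1.1²) ≈ 1.1.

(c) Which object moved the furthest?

the white capsule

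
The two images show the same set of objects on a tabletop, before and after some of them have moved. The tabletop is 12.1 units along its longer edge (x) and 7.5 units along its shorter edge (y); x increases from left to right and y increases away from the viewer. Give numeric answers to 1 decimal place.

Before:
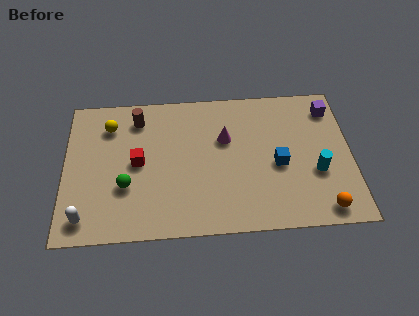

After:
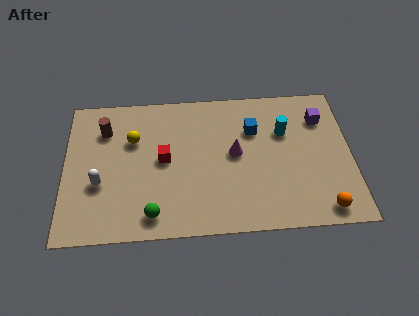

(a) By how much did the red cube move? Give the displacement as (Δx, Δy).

(1.1, 0.1)

From the two frames, the red cube sits at roughly (3.1, 3.8) before and (4.2, 3.9) after.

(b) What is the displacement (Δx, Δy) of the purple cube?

(-0.4, -0.5)

The purple cube started near (11.3, 6.1) and ended near (10.9, 5.6).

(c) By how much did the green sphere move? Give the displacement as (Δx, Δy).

(1.1, -1.5)

The green sphere was at about (2.6, 2.6) and moved to about (3.7, 1.1).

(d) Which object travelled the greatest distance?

the cyan cylinder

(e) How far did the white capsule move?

1.8

The white capsule moved from about (0.9, 1.1) to (1.5, 2.8), a distance of √(0.6² + 1.7²) ≈ 1.8.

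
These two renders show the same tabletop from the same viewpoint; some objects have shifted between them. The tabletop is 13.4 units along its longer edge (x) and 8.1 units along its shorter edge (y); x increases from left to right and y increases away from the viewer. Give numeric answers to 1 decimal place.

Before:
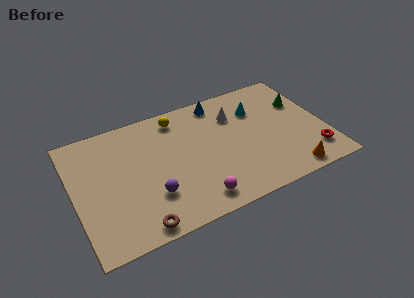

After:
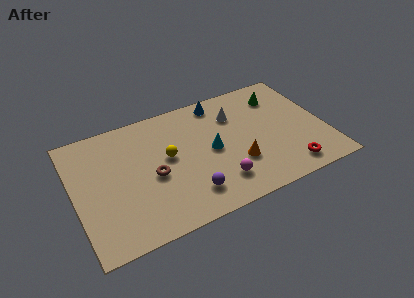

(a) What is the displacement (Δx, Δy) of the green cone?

(-1.1, 0.9)

From the two frames, the green cone sits at roughly (12.4, 5.4) before and (11.3, 6.3) after.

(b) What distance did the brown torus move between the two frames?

3.0

From (3.0, 0.8) to (4.1, 3.6), the brown torus covered √(1.1² + 2.8²) ≈ 3.0 units.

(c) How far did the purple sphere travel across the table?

2.0

The purple sphere was near (3.9, 2.4) before and (5.8, 1.7) after, so it travelled √(1.9² + 0.7²) ≈ 2.0 units.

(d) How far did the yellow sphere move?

2.5

The yellow sphere was near (5.8, 6.9) before and (5.0, 4.5) after, so it travelled √(0.8² + 2.4²) ≈ 2.5 units.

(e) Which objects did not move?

the blue cone and the white cone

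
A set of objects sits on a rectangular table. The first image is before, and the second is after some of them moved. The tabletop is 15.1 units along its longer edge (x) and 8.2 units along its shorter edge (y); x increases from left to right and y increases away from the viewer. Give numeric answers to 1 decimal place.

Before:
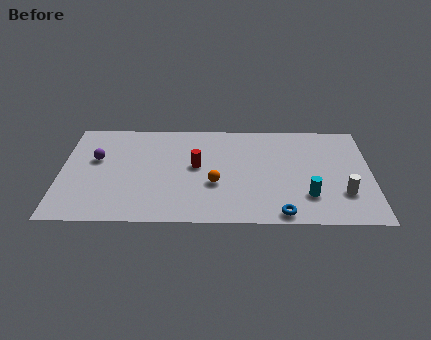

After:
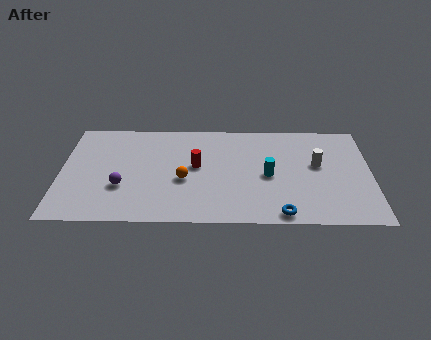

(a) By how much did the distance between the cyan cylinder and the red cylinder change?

-2.3

Before: roughly 5.9 units apart; after: 3.6. That's 2.3 units closer together.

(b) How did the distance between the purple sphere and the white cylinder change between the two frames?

-2.6

The distance was about 12.3 in the first image and 9.7 in the second, so they moved 2.6 units closer together.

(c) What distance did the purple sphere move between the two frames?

2.6

From (1.7, 5.0) to (3.0, 2.8), the purple sphere covered √(1.3² + 2.2²) ≈ 2.6 units.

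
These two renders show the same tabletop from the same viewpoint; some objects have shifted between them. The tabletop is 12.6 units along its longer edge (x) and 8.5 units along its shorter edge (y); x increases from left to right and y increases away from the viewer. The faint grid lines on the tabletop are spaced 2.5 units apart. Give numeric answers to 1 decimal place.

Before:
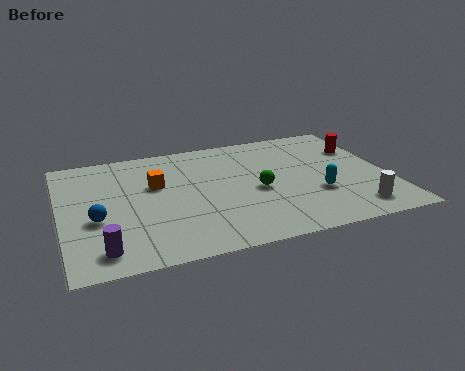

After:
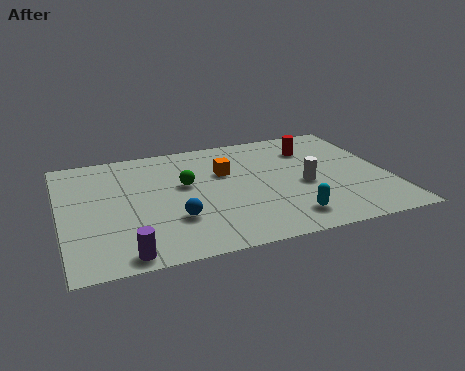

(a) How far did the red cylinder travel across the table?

2.0

From (11.8, 5.9) to (9.9, 6.4), the red cylinder covered √(1.9² + 0.5²) ≈ 2.0 units.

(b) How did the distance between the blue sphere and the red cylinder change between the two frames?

-3.9

The distance was about 10.8 in the first image and 6.9 in the second, so they moved 3.9 units closer together.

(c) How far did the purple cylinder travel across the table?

0.9

The purple cylinder was near (1.4, 1.3) before and (2.2, 0.8) after, so it travelled √(0.8² + 0.5²) ≈ 0.9 units.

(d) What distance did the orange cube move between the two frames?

2.7

The orange cube was near (3.7, 5.3) before and (6.4, 5.5) after, so it travelled √(2.7² + 0.2²) ≈ 2.7 units.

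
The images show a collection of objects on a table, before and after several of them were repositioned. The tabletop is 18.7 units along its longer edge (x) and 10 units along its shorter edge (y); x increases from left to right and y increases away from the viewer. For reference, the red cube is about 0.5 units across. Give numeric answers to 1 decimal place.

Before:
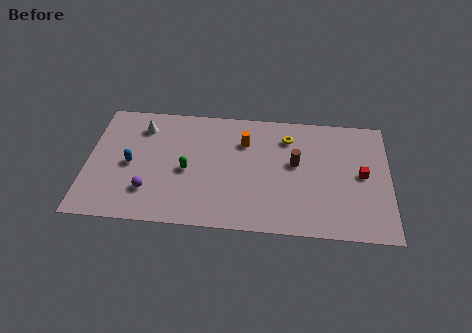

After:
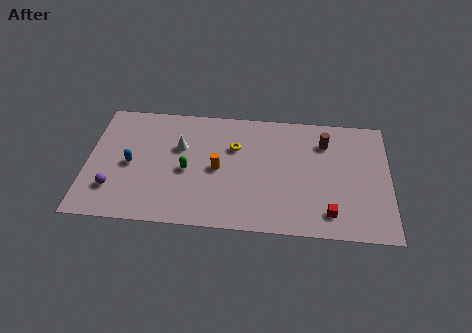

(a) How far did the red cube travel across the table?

3.9

The red cube was near (17.0, 5.1) before and (15.0, 1.8) after, so it travelled √(2.0² + 3.3²) ≈ 3.9 units.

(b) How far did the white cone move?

2.8

The white cone moved from about (3.3, 7.9) to (5.7, 6.4), a distance of √(2.4² + 1.5²) ≈ 2.8.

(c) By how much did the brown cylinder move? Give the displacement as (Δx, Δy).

(1.8, 1.9)

The brown cylinder started near (12.9, 5.7) and ended near (14.7, 7.6).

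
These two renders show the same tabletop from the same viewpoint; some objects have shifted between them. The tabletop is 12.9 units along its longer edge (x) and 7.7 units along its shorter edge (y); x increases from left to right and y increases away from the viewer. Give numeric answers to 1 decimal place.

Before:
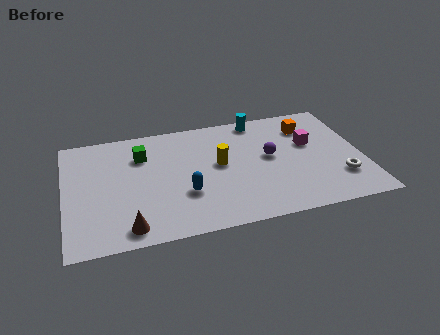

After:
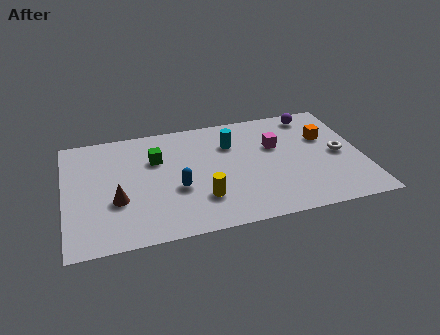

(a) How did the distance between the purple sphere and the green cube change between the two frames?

+1.5

The distance was about 5.7 in the first image and 7.2 in the second, so they moved 1.5 units further apart.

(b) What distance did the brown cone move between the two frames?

1.8

From (2.6, 1.0) to (2.2, 2.8), the brown cone covered √(0.4² + 1.8²) ≈ 1.8 units.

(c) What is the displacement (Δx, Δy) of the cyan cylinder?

(-1.3, -1.4)

The cyan cylinder was at about (8.6, 6.9) and moved to about (7.3, 5.5).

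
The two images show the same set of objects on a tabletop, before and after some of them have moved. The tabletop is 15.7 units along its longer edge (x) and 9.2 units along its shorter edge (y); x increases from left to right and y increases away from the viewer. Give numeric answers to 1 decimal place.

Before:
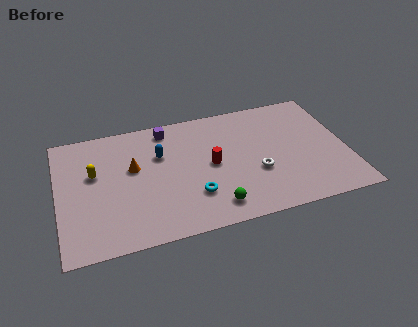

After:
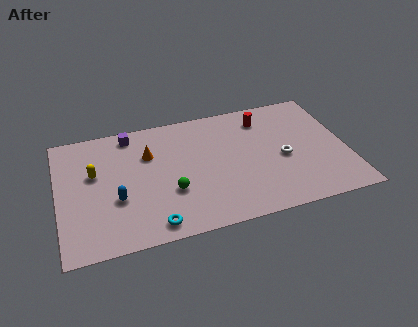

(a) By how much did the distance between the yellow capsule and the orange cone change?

+1.0

The distance was about 2.1 in the first image and 3.1 in the second, so they moved 1.0 units further apart.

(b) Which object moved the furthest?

the red cylinder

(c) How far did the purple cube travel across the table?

2.0

The purple cube was near (6.1, 8.0) before and (4.1, 8.1) after, so it travelled √(2.0² + 0.1²) ≈ 2.0 units.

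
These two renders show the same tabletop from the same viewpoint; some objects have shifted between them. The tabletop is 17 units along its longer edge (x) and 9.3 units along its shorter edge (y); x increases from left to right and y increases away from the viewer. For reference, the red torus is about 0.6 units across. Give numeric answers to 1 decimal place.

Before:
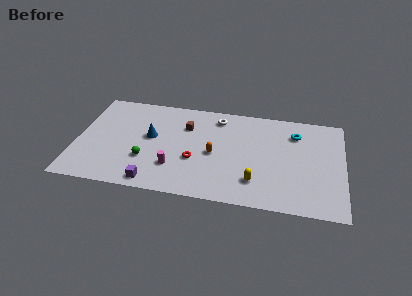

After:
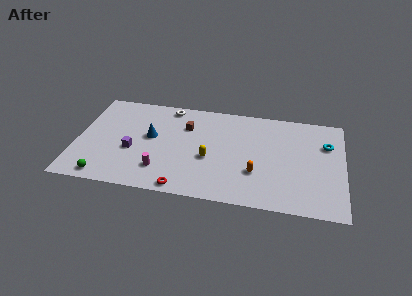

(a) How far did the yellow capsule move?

3.4

From (11.5, 2.2) to (8.5, 3.8), the yellow capsule covered √(3.0² + 1.6²) ≈ 3.4 units.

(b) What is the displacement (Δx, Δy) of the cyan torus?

(2.0, -0.7)

From the two frames, the cyan torus sits at roughly (13.9, 7.1) before and (15.9, 6.4) after.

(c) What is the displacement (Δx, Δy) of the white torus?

(-3.2, 0.5)

The white torus started near (8.9, 7.8) and ended near (5.7, 8.3).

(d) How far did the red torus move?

2.8

The red torus was near (7.6, 3.5) before and (7.0, 0.8) after, so it travelled √(0.6² + 2.7²) ≈ 2.8 units.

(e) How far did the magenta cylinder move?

0.9

The magenta cylinder was near (6.3, 2.6) before and (5.5, 2.2) after, so it travelled √(0.8² + 0.4²) ≈ 0.9 units.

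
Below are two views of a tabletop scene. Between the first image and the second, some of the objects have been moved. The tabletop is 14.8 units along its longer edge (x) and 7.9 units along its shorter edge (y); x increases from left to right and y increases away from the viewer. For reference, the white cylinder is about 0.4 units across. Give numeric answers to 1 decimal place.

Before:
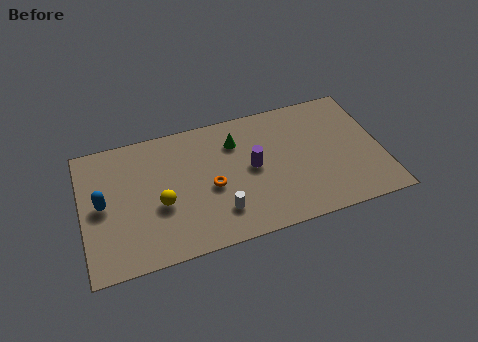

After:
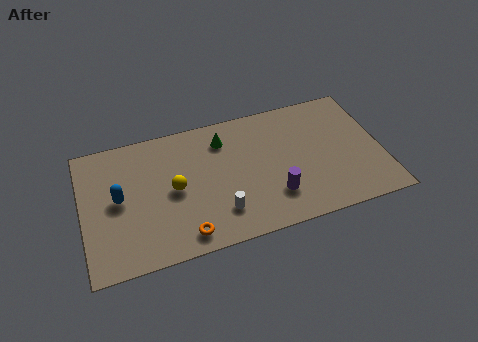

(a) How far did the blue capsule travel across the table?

0.8

The blue capsule was near (1.0, 4.0) before and (1.8, 4.1) after, so it travelled √(0.8² + 0.1²) ≈ 0.8 units.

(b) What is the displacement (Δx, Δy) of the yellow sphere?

(0.7, 0.7)

The yellow sphere started near (3.8, 3.2) and ended near (4.5, 3.9).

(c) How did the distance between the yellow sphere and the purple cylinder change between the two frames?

+0.4

The distance was about 4.7 in the first image and 5.1 in the second, so they moved 0.4 units further apart.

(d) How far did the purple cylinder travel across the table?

2.2

The purple cylinder was near (8.4, 4.1) before and (9.3, 2.1) after, so it travelled √(0.9² + 2.0²) ≈ 2.2 units.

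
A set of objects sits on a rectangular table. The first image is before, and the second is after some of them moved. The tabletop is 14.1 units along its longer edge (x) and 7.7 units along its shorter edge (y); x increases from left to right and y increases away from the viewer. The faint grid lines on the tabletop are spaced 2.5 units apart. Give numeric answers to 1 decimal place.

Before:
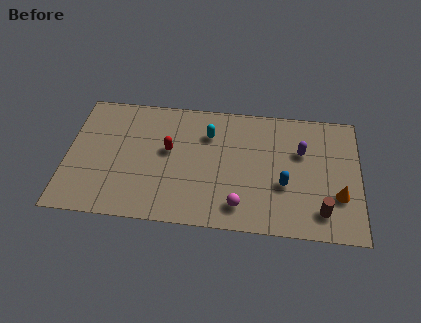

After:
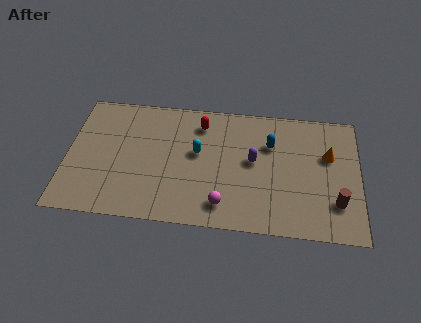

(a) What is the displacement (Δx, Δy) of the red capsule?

(1.5, 1.8)

The red capsule started near (4.9, 4.4) and ended near (6.4, 6.2).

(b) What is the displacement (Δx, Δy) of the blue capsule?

(-0.7, 2.4)

The blue capsule started near (10.5, 2.9) and ended near (9.8, 5.3).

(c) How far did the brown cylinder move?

0.9

The brown cylinder moved from about (12.3, 1.5) to (13.0, 2.1), a distance of √(0.7² + 0.6²) ≈ 0.9.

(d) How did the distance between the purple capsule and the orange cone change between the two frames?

+0.6

The distance was about 3.1 in the first image and 3.7 in the second, so they moved 0.6 units further apart.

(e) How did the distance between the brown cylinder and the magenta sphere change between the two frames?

+1.5

The distance was about 3.9 in the first image and 5.4 in the second, so they moved 1.5 units further apart.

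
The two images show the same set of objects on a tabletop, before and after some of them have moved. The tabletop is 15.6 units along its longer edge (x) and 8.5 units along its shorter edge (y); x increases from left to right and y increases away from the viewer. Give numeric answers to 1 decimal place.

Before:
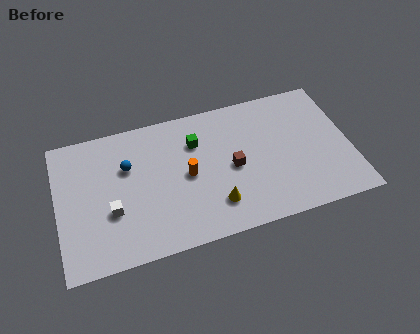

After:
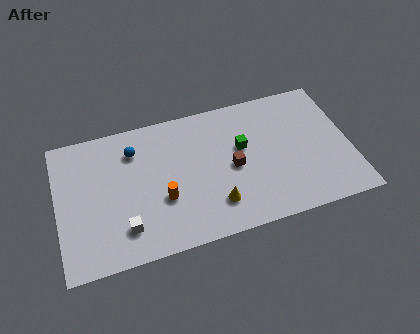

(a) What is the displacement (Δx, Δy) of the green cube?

(2.4, -1.0)

From the two frames, the green cube sits at roughly (7.5, 6.1) before and (9.9, 5.1) after.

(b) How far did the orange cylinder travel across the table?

1.8

From (6.9, 4.2) to (5.5, 3.1), the orange cylinder covered √(1.4² + 1.1²) ≈ 1.8 units.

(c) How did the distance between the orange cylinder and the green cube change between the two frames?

+2.8

They were about 2.0 units apart before and 4.8 after — 2.8 units further apart.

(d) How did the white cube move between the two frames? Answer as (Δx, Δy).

(0.6, -1.2)

The white cube was at about (2.8, 3.1) and moved to about (3.4, 1.9).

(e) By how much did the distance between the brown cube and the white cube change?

-0.3

They were about 6.6 units apart before and 6.3 after — 0.3 units closer together.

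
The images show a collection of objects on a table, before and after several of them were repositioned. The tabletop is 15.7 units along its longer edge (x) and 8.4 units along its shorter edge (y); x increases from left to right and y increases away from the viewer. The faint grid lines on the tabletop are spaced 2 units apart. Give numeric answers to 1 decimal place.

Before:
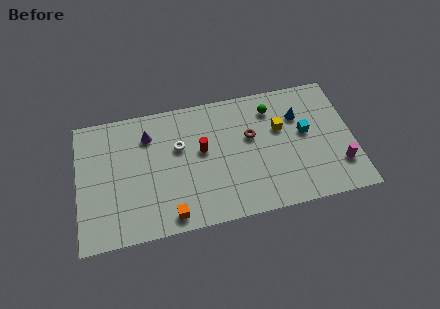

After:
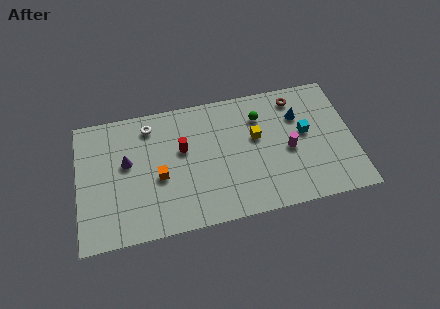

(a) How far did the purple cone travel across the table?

2.0

The purple cone was near (4.1, 6.4) before and (2.8, 4.9) after, so it travelled √(1.3² + 1.5²) ≈ 2.0 units.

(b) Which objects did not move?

the blue cone and the cyan cube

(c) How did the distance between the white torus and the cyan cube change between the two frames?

+1.9

They were about 7.2 units apart before and 9.1 after — 1.9 units further apart.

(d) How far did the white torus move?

2.3

From (5.8, 5.3) to (4.2, 7.0), the white torus covered √(1.6² + 1.7²) ≈ 2.3 units.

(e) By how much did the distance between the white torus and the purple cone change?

+0.5

The distance was about 2.0 in the first image and 2.5 in the second, so they moved 0.5 units further apart.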